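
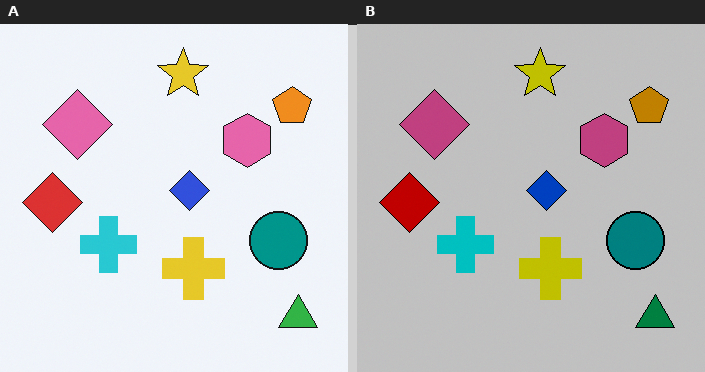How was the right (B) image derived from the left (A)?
Heavily posterized to just a handful of flat colors.

Each flat color has snapped to a coarser quantized level — most visibly, the near-white background has dropped to a flat grey.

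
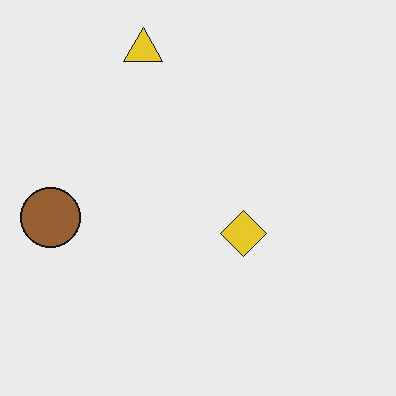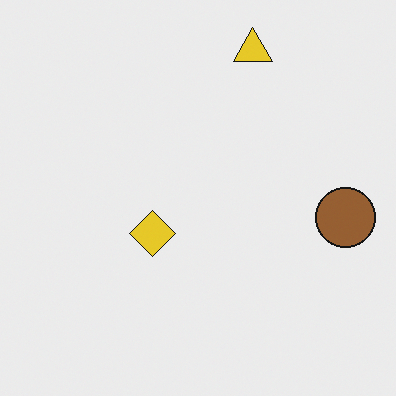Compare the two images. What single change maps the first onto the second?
The image was flipped horizontally (left ↔ right).

The brown circle is in the left of the first image and the right of the second — shapes on opposite sides of the vertical midline have swapped in a mirror flip.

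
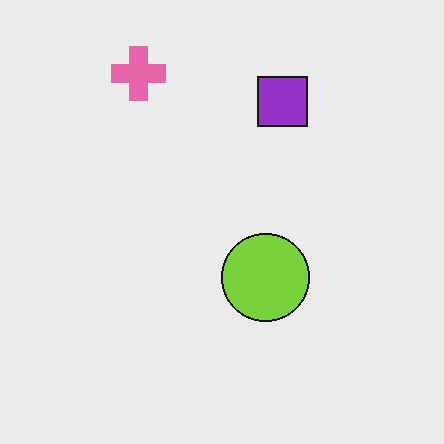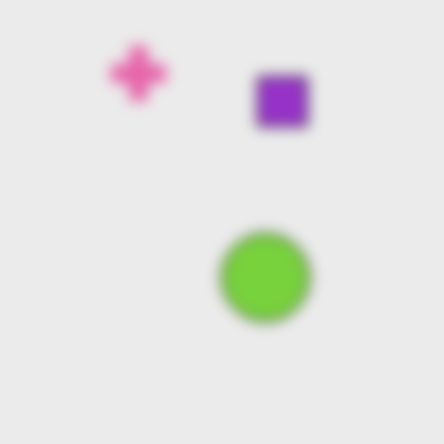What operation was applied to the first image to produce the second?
The image was heavily blurred.

Shape edges and outlines are uniformly softened across the whole image.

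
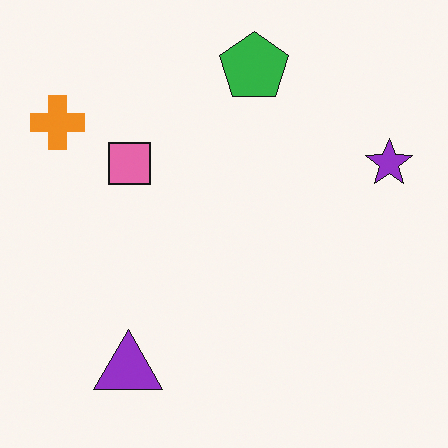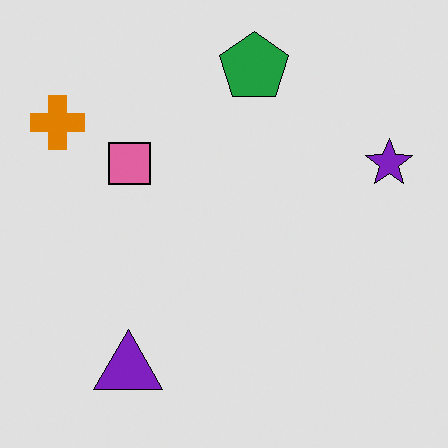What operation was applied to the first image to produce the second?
The second image is the first posterized to a reduced palette.

Each flat color has snapped to a coarser quantized level — most visibly, the near-white background has dropped to a flat grey.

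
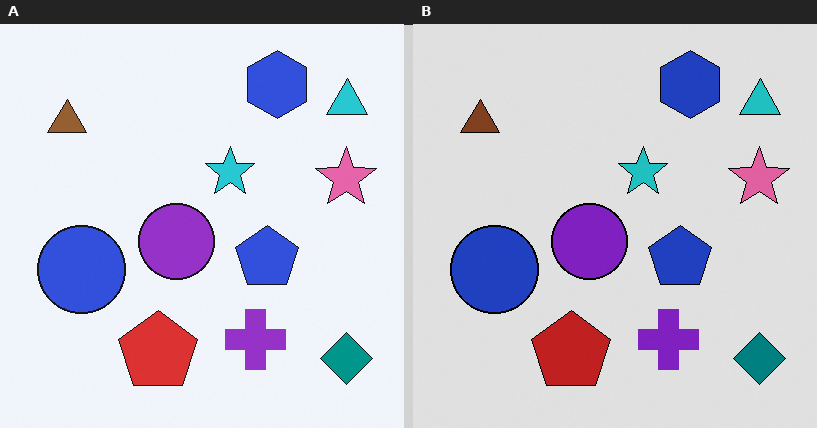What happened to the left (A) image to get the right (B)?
The transformation is: posterized to a reduced palette.

Each flat color has snapped to a coarser quantized level — most visibly, the near-white background has dropped to a flat grey.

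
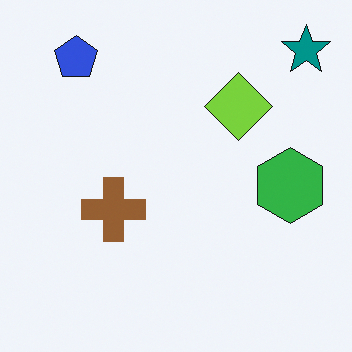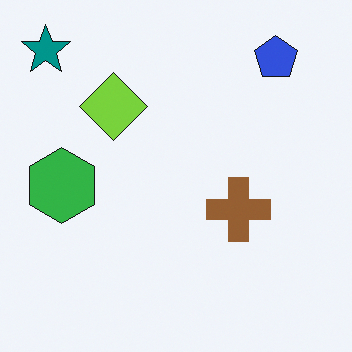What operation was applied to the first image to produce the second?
Flipped horizontally (left ↔ right).

The teal star is in the top-right of the first image and the top-left of the second — shapes on opposite sides of the vertical midline have swapped in a mirror flip.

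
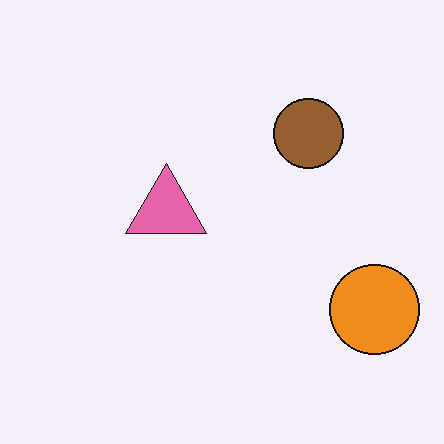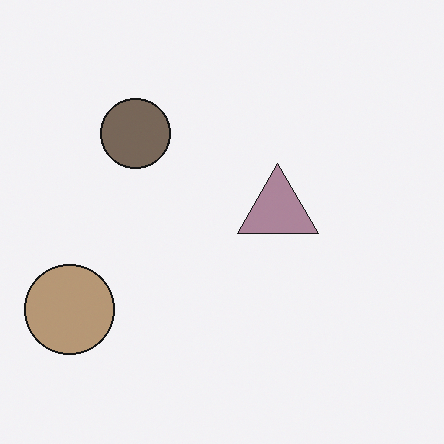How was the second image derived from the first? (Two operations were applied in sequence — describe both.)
The image was made much more muted (saturation change), then flipped horizontally (left ↔ right).

All colors are more muted and greyish — a global saturation change. The orange circle is in the bottom-right of the first image and the bottom-left of the second — shapes on opposite sides of the vertical midline have swapped in a mirror flip.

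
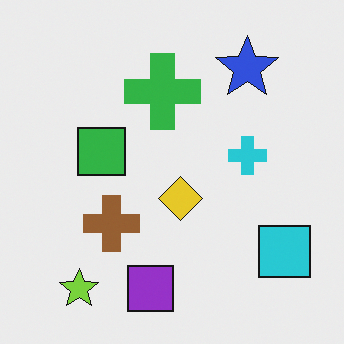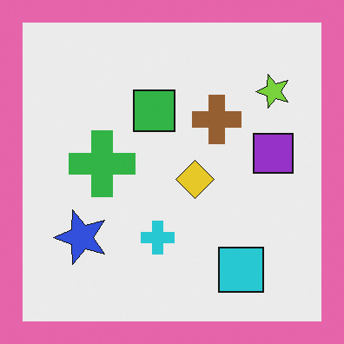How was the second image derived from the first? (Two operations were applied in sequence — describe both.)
The second image is the first transposed (reflected across the top-left ↔ bottom-right diagonal), then framed with a pink border.

Shapes have swapped their row and column positions — what was in the top-right is now in the bottom-left — a diagonal reflection. A solid pink frame runs around the edge of the second image, with the content slightly shrunk inside it.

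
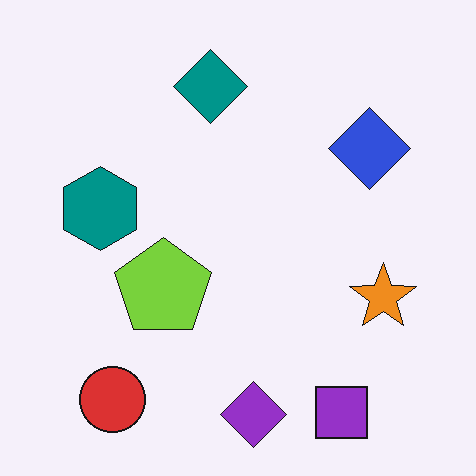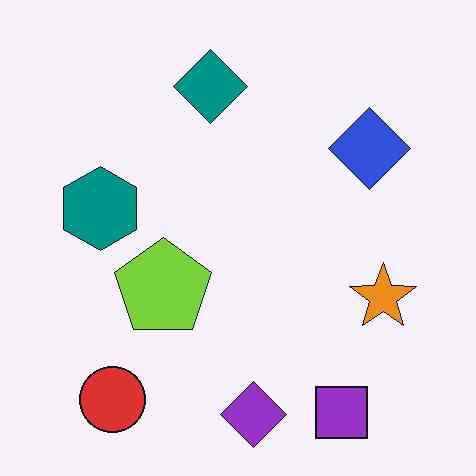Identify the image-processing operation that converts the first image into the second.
JPEG-compressed with visible artifacts.

Blocky 8×8 compression artifacts appear around shape edges and the flat background shows ringing — characteristic JPEG degradation.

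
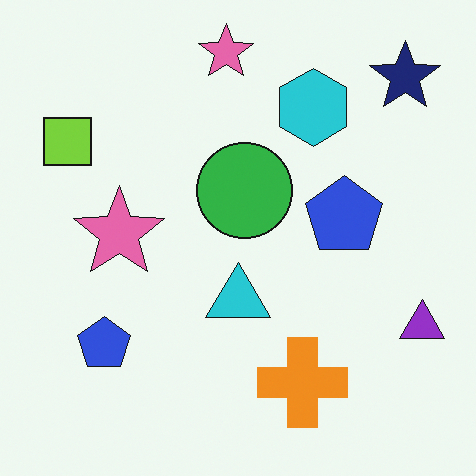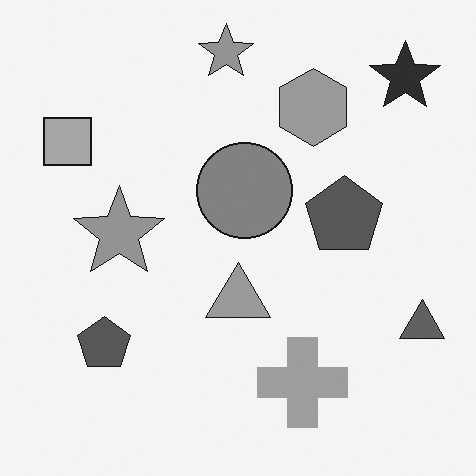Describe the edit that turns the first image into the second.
This is the original image converted to grayscale.

All color is removed — every shape is now a shade of grey.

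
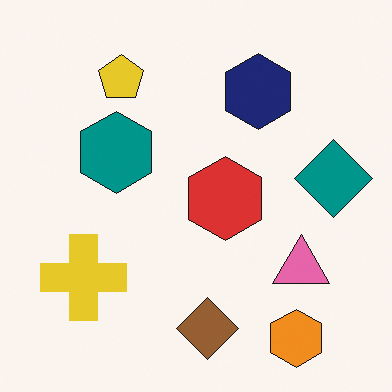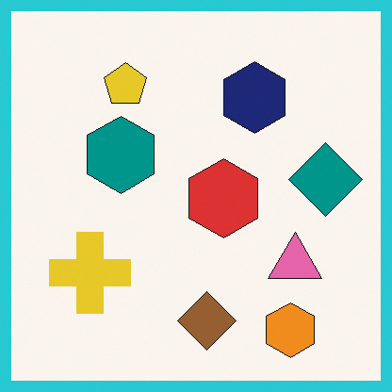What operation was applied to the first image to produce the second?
It was framed with a cyan border.

A solid cyan frame runs around the edge of the second image, with the content slightly shrunk inside it.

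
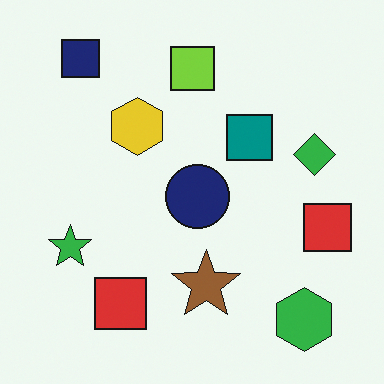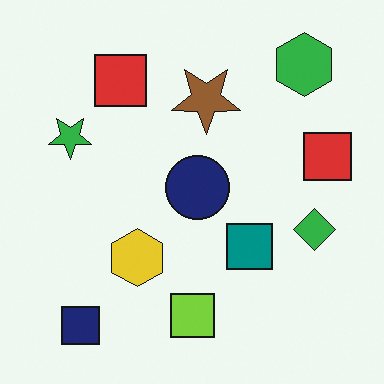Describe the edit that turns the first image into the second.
Flipped vertically (top ↔ bottom).

The navy square is in the top-left of the first image and the bottom-left of the second — shapes on opposite sides of the horizontal midline have swapped in a mirror flip.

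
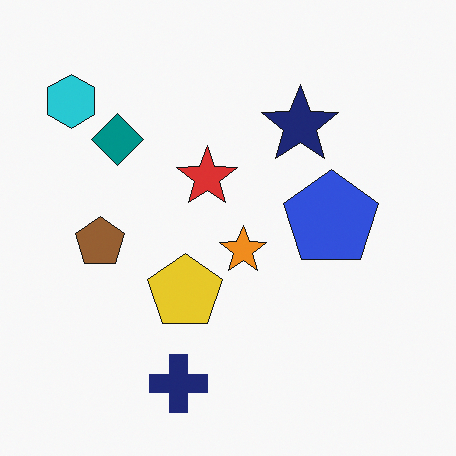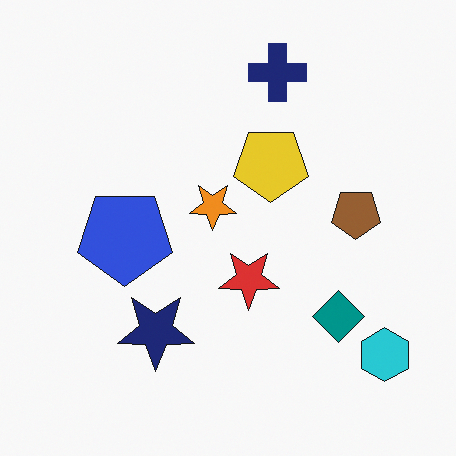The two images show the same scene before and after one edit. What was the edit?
The image was rotated 180°.

The cyan hexagon sits in the top-left of the first image and the bottom-right of the second — consistent with a whole-image 180° rotation.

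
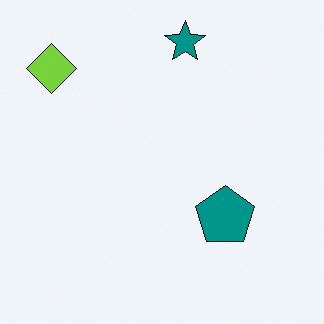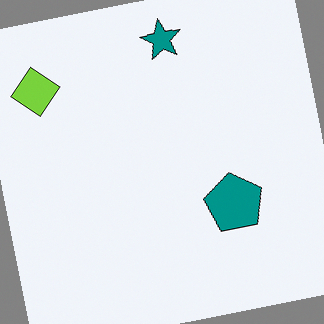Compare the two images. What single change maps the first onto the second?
The second image is the first rotated counter-clockwise by a few degrees.

Every shape is tilted by the same angle and the image corners show triangular fill wedges — a whole-image rotation by a non-right angle.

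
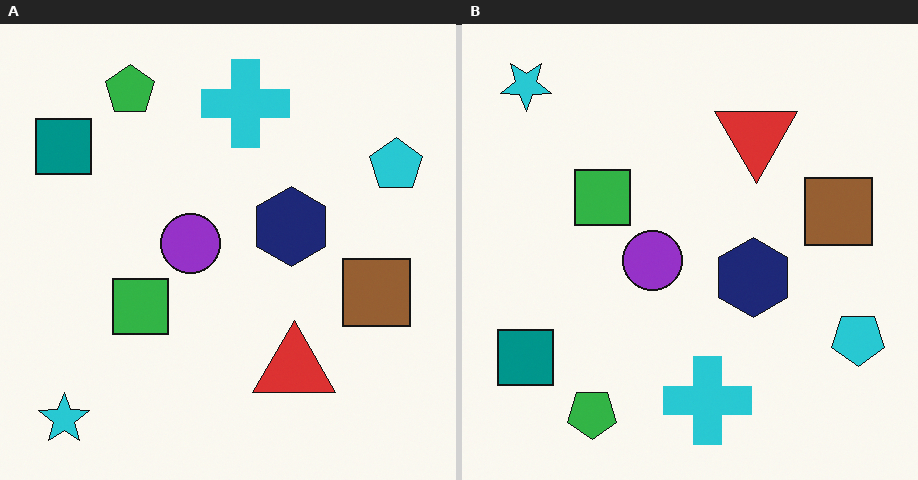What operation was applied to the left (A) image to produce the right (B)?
It was flipped vertically (top ↔ bottom).

The cyan star is in the bottom-left of the left (A) image and the top-left of the right (B) — shapes on opposite sides of the horizontal midline have swapped in a mirror flip.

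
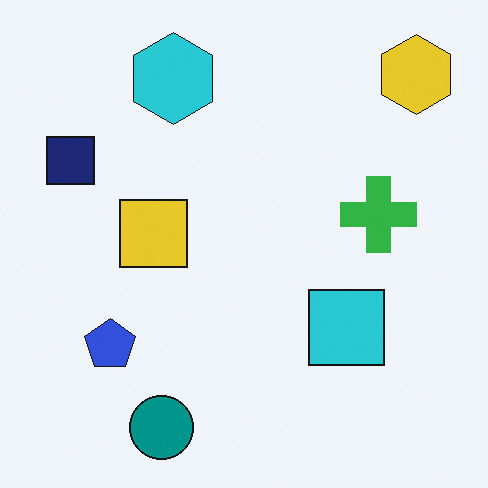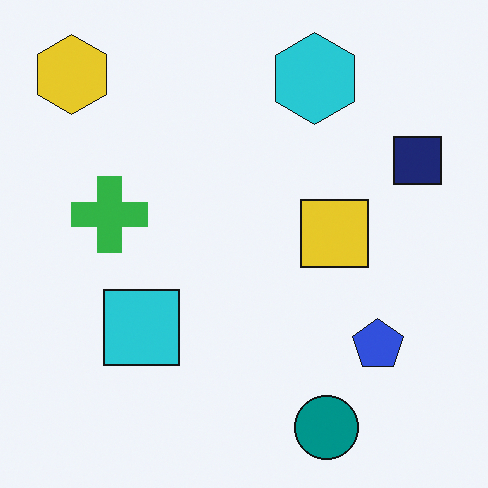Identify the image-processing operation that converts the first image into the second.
It was flipped horizontally (left ↔ right).

The navy square is in the top-left of the first image and the top-right of the second — shapes on opposite sides of the vertical midline have swapped in a mirror flip.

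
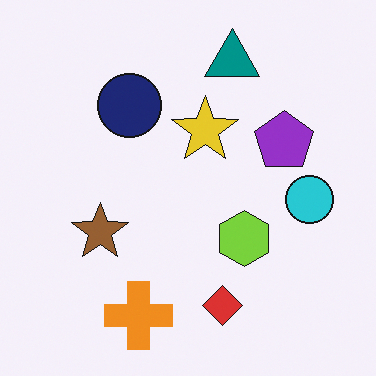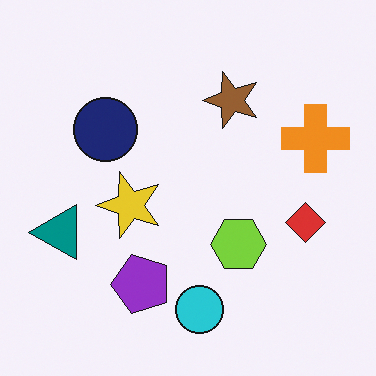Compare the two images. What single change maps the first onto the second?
The second image is the first transposed (reflected across the top-left ↔ bottom-right diagonal).

Shapes have swapped their row and column positions — what was in the top-right is now in the bottom-left — a diagonal reflection.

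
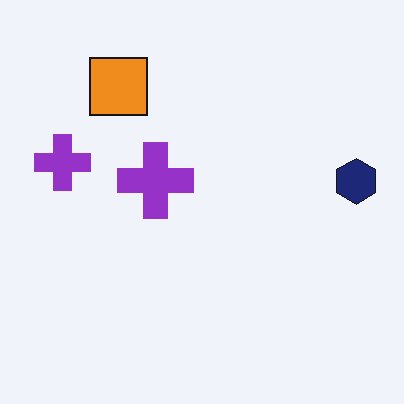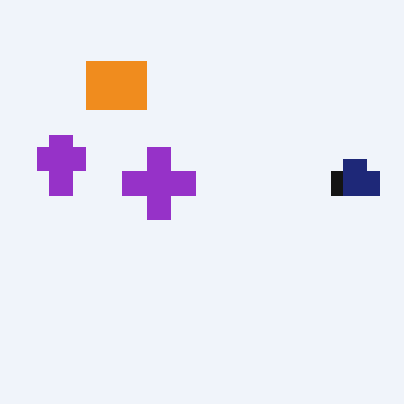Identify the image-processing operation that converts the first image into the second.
This is the original image heavily pixelated into large blocks.

Shapes are reduced to large square blocks; fine edges and outlines are lost — a downscale-then-upscale (mosaic) effect.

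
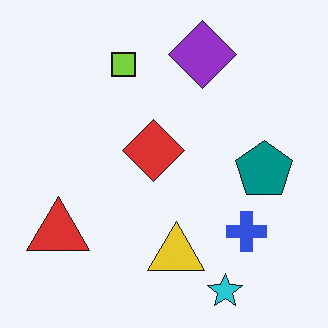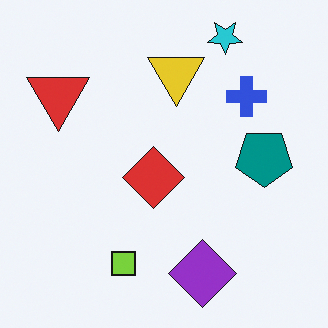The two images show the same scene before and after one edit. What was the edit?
The second image is the first flipped vertically (top ↔ bottom).

The cyan star is in the bottom-right of the first image and the top-right of the second — shapes on opposite sides of the horizontal midline have swapped in a mirror flip.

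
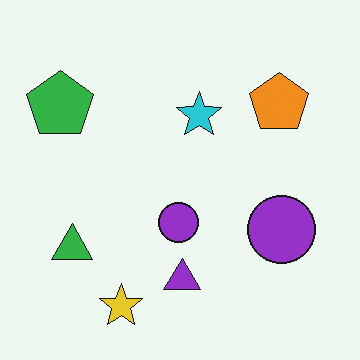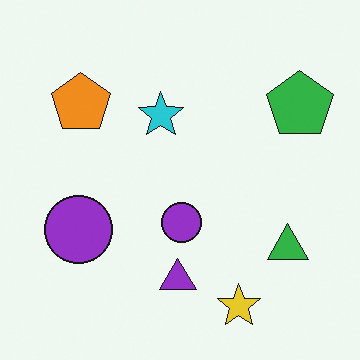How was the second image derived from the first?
The transformation is: flipped horizontally (left ↔ right).

The green pentagon is in the top-left of the first image and the top-right of the second — shapes on opposite sides of the vertical midline have swapped in a mirror flip.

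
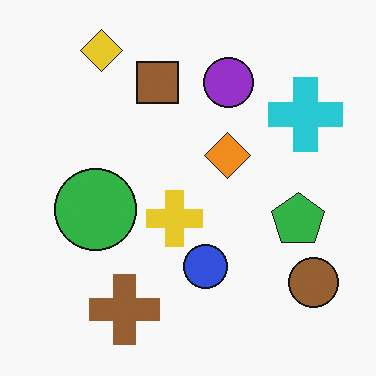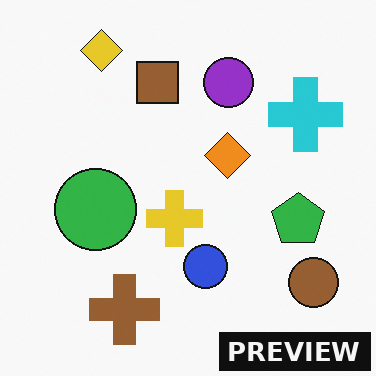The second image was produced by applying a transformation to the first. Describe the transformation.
The transformation is: watermarked with the text "PREVIEW" in the lower-right corner.

A dark label reading "PREVIEW" appears in the lower-right corner.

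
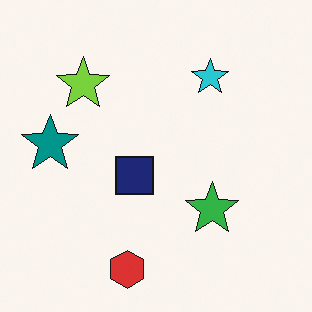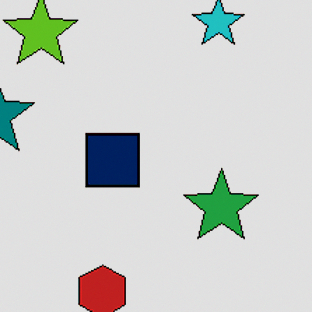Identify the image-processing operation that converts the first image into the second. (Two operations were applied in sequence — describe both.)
The image was cropped slightly and scaled back up, then posterized to a reduced palette.

The visible shapes are larger and the field of view is narrower; shapes near the original edges may be partly or wholly outside the frame — a crop-and-rescale. Each flat color has snapped to a coarser quantized level — most visibly, the near-white background has dropped to a flat grey.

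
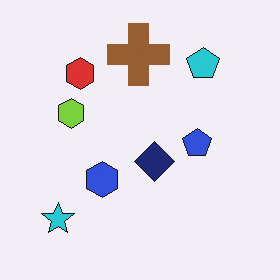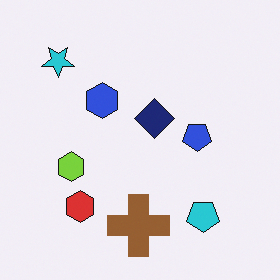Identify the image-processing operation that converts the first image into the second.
It was flipped vertically (top ↔ bottom).

The brown cross is in the top of the first image and the bottom of the second — shapes on opposite sides of the horizontal midline have swapped in a mirror flip.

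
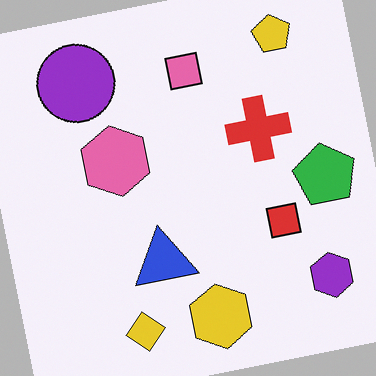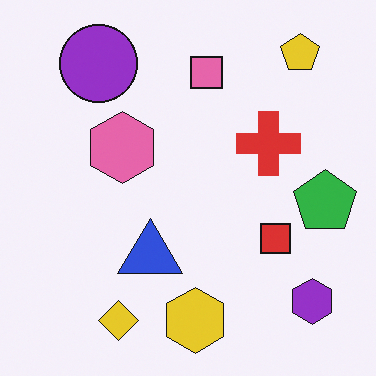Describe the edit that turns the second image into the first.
Rotated counter-clockwise by a slight angle.

Every shape is tilted by the same angle and the image corners show triangular fill wedges — a whole-image rotation by a non-right angle.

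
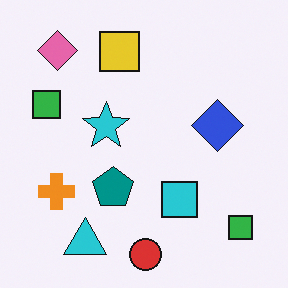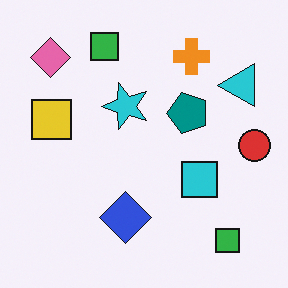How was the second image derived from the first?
Transposed (reflected across the top-left ↔ bottom-right diagonal).

Shapes have swapped their row and column positions — what was in the top-right is now in the bottom-left — a diagonal reflection.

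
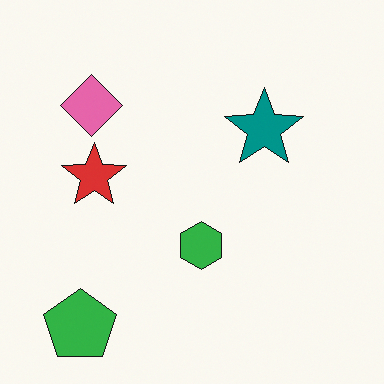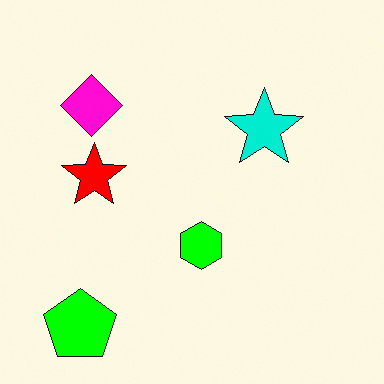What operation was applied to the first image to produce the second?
This is the original image made much more vivid (saturation change).

All colors are more vivid — a global saturation change.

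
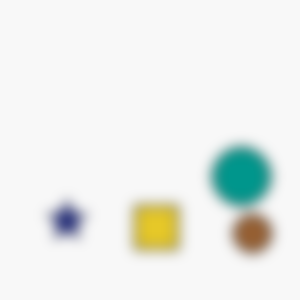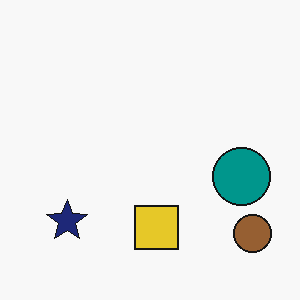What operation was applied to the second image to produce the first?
The transformation is: heavily blurred.

Shape edges and outlines are uniformly softened across the whole image.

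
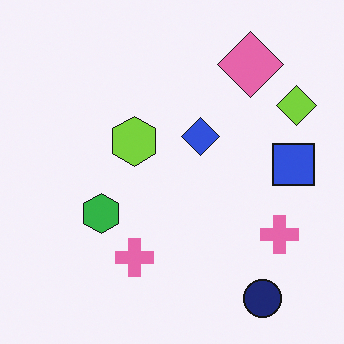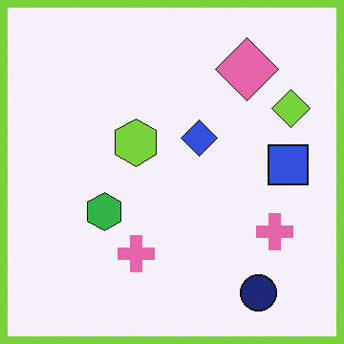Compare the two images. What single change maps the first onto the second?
The image was framed with a lime border.

A solid lime frame runs around the edge of the second image, with the content slightly shrunk inside it.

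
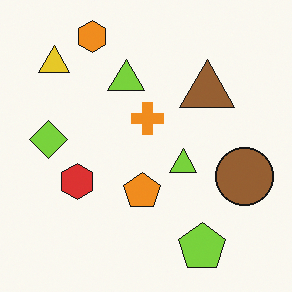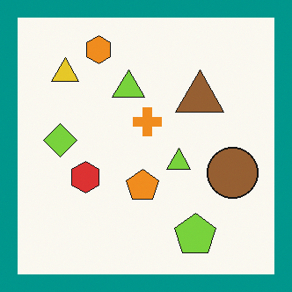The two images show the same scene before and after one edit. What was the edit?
The second image is the first framed with a teal border.

A solid teal frame runs around the edge of the second image, with the content slightly shrunk inside it.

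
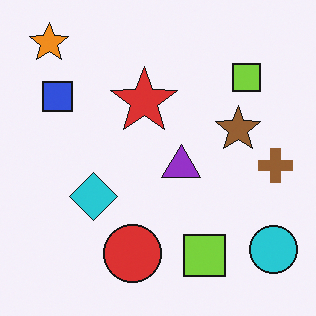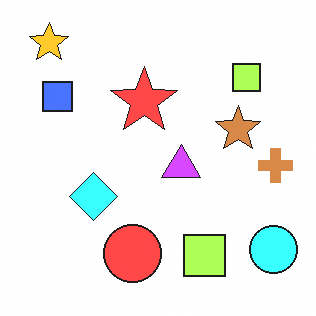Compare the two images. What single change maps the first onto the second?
The transformation is: noticeably brightened.

Every pixel — background and shapes alike — is uniformly brightened.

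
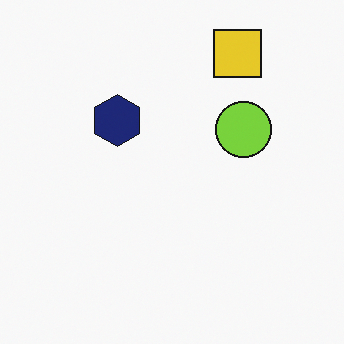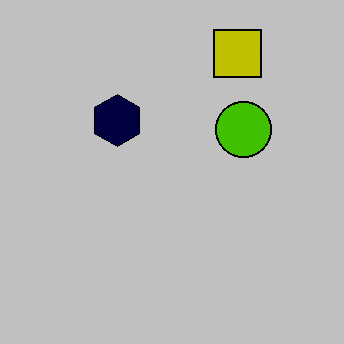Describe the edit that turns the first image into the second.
Heavily posterized to just a handful of flat colors.

Each flat color has snapped to a coarser quantized level — most visibly, the near-white background has dropped to a flat grey.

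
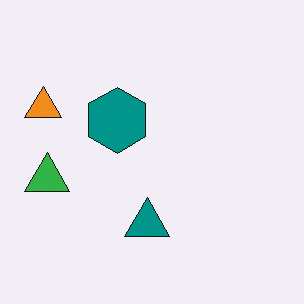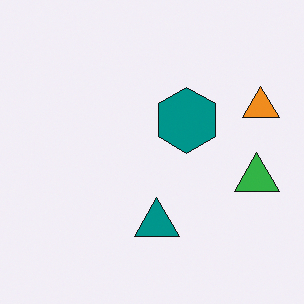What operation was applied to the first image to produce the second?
This is the original image flipped horizontally (left ↔ right).

The orange triangle is in the left of the first image and the right of the second — shapes on opposite sides of the vertical midline have swapped in a mirror flip.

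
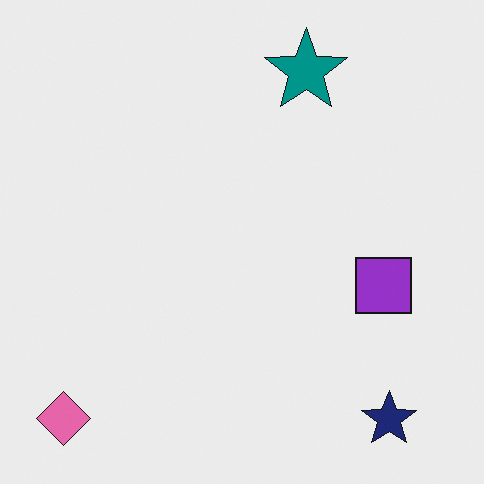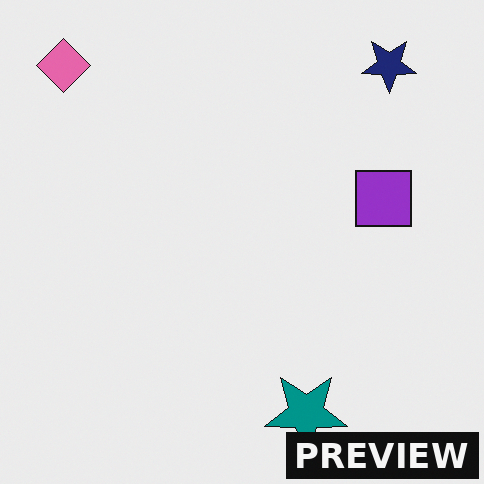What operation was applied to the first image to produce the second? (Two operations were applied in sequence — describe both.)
The transformation is: flipped vertically (top ↔ bottom), then watermarked with the text "PREVIEW" in the lower-right corner.

The navy star is in the bottom-right of the first image and the top-right of the second — shapes on opposite sides of the horizontal midline have swapped in a mirror flip. A dark label reading "PREVIEW" appears in the lower-right corner.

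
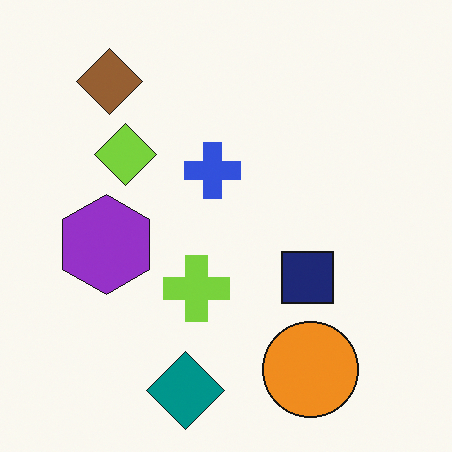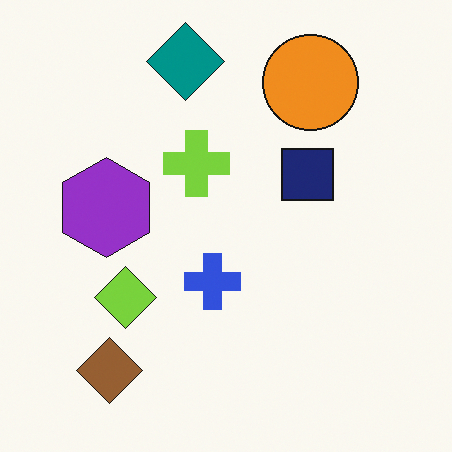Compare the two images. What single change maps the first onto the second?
The image was flipped vertically (top ↔ bottom).

The teal diamond is in the bottom of the first image and the top of the second — shapes on opposite sides of the horizontal midline have swapped in a mirror flip.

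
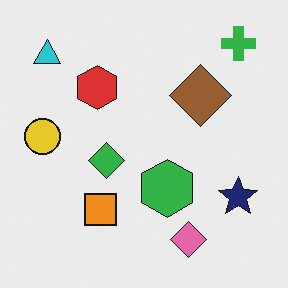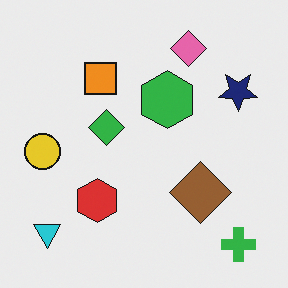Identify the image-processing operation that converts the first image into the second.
Flipped vertically (top ↔ bottom).

The green cross is in the top-right of the first image and the bottom-right of the second — shapes on opposite sides of the horizontal midline have swapped in a mirror flip.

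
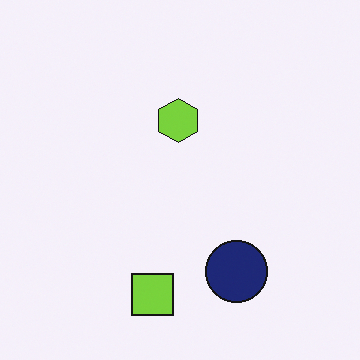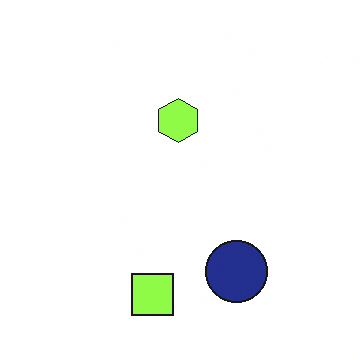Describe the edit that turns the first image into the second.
The image was slightly brightened.

Every pixel — background and shapes alike — is uniformly brightened.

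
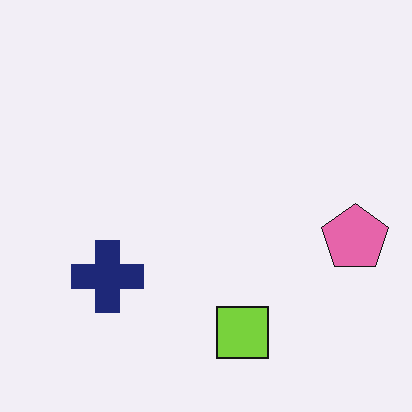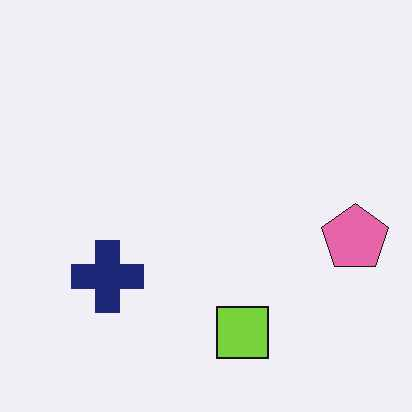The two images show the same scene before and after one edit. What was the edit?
The second image is the first JPEG-compressed with visible artifacts.

Blocky 8×8 compression artifacts appear around shape edges and the flat background shows ringing — characteristic JPEG degradation.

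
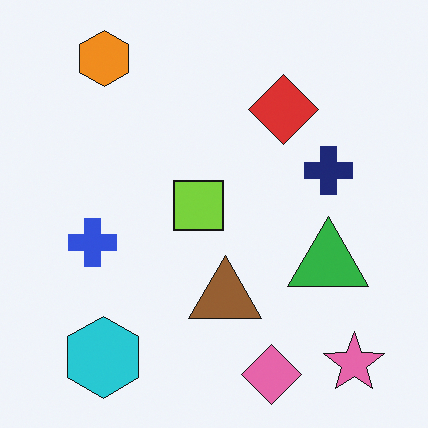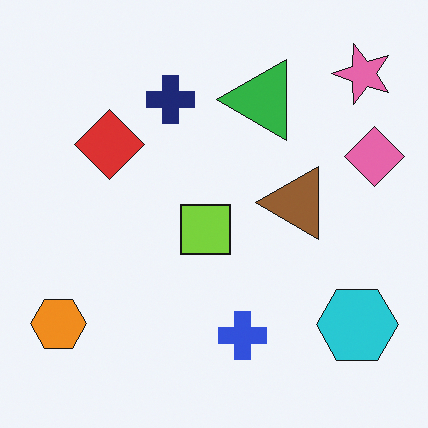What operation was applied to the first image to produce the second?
It was rotated 90° counter-clockwise.

The pink star sits in the bottom-right of the first image and the top-right of the second — consistent with a whole-image 90° counter-clockwise rotation.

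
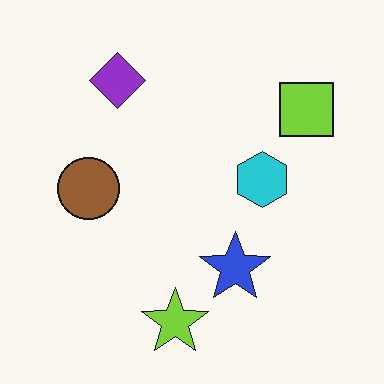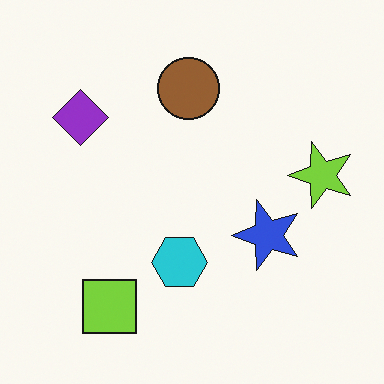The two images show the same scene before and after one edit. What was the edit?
It was transposed (reflected across the top-left ↔ bottom-right diagonal).

Shapes have swapped their row and column positions — what was in the top-right is now in the bottom-left — a diagonal reflection.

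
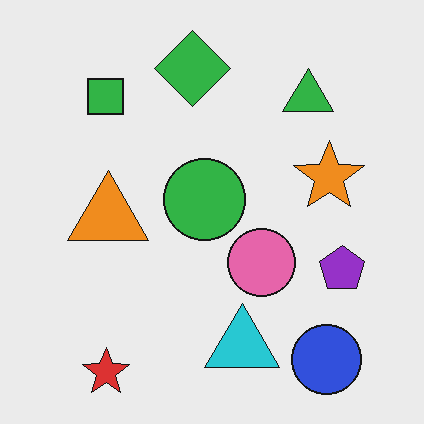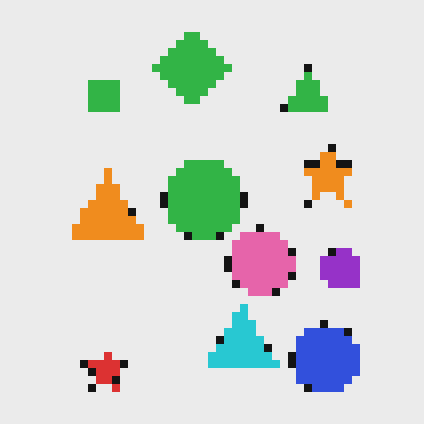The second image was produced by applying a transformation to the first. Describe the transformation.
This is the original image moderately pixelated.

Shapes are reduced to large square blocks; fine edges and outlines are lost — a downscale-then-upscale (mosaic) effect.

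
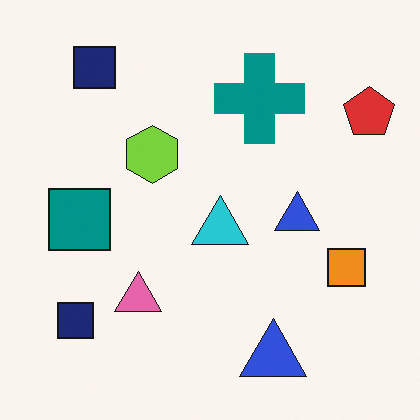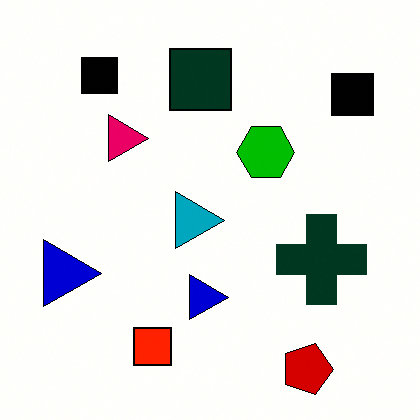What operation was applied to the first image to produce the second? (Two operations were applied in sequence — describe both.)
The transformation is: given much higher contrast, then rotated 90° clockwise.

Tones are pushed away from mid-grey across the whole image — a global contrast change. The red pentagon sits in the top-right of the first image and the bottom-right of the second — consistent with a whole-image 90° clockwise rotation.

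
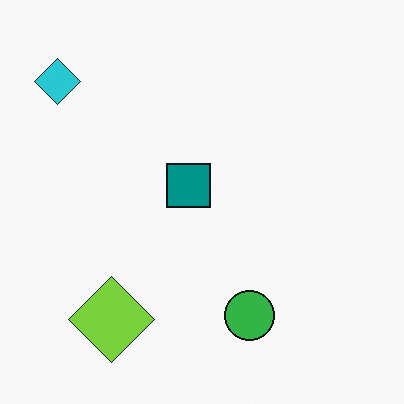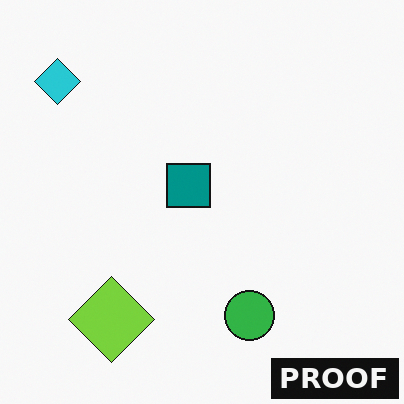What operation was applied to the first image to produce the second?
The transformation is: watermarked with the text "PROOF" in the lower-right corner.

A dark label reading "PROOF" appears in the lower-right corner.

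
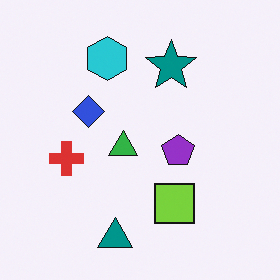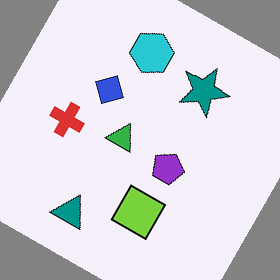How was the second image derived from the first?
The transformation is: rotated clockwise by a clearly visible amount.

Every shape is tilted by the same angle and the image corners show triangular fill wedges — a whole-image rotation by a non-right angle.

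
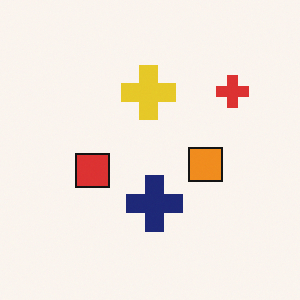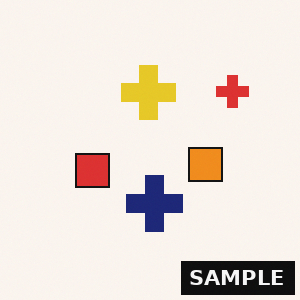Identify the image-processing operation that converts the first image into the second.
It was watermarked with the text "SAMPLE" in the lower-right corner.

A dark label reading "SAMPLE" appears in the lower-right corner.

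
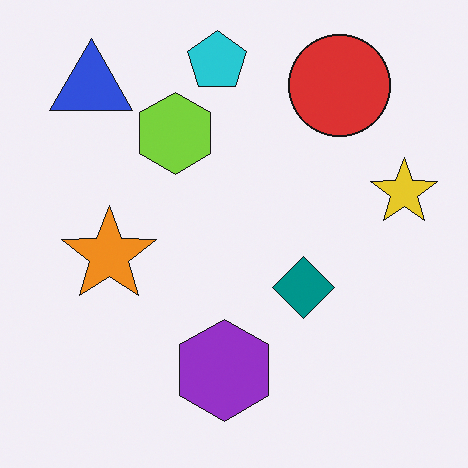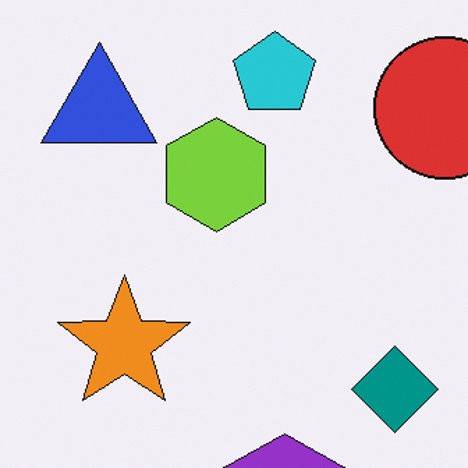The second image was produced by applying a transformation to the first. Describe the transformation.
The second image is the first cropped slightly and scaled back up.

The visible shapes are larger and the field of view is narrower; shapes near the original edges may be partly or wholly outside the frame — a crop-and-rescale.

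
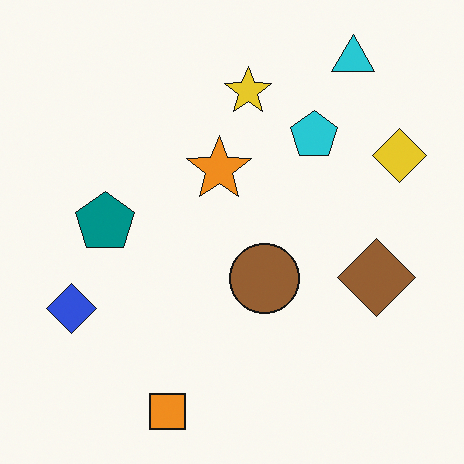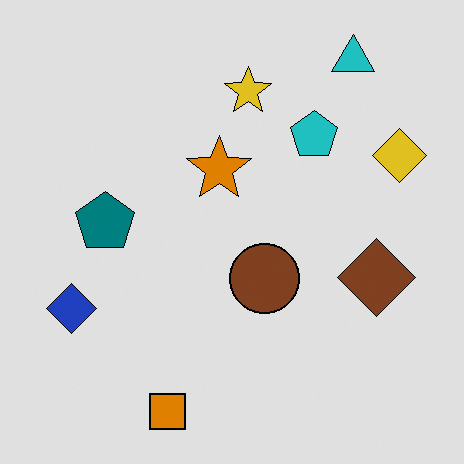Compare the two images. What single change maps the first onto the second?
This is the original image moderately posterized.

Each flat color has snapped to a coarser quantized level — most visibly, the near-white background has dropped to a flat grey.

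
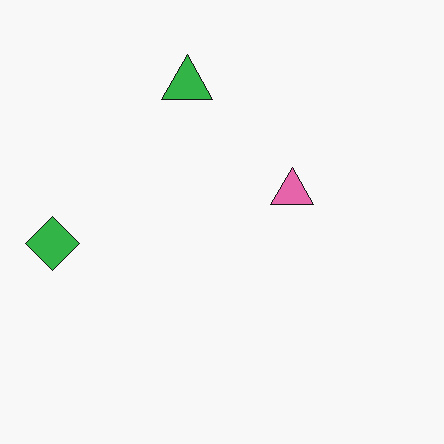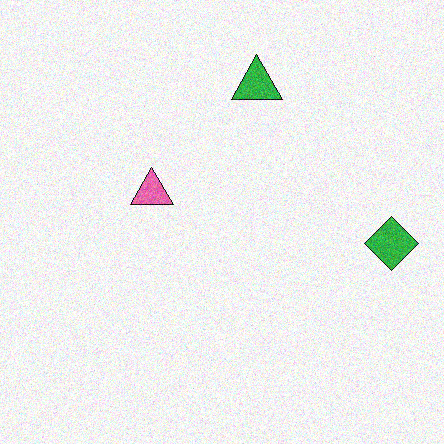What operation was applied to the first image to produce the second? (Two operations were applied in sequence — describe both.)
The transformation is: degraded with visible gaussian noise, then flipped horizontally (left ↔ right).

Random speckle covers the whole image, including the flat background. The green diamond is in the left of the first image and the right of the second — shapes on opposite sides of the vertical midline have swapped in a mirror flip.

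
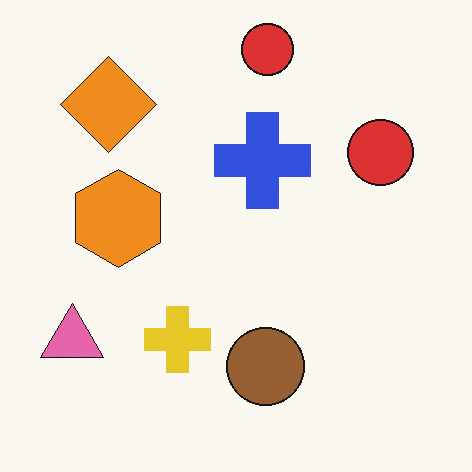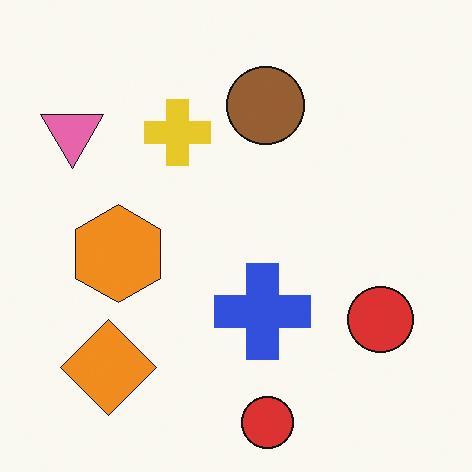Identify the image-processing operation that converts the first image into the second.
The second image is the first flipped vertically (top ↔ bottom).

The orange diamond is in the top-left of the first image and the bottom-left of the second — shapes on opposite sides of the horizontal midline have swapped in a mirror flip.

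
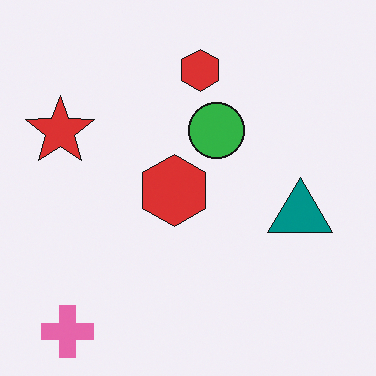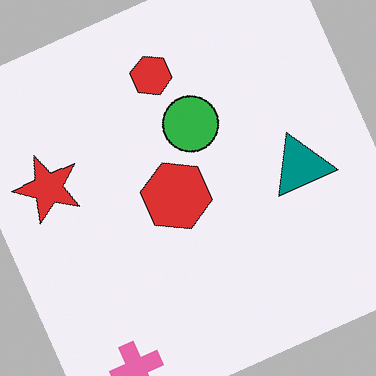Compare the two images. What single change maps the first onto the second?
This is the original image rotated counter-clockwise by a moderate amount.

Every shape is tilted by the same angle and the image corners show triangular fill wedges — a whole-image rotation by a non-right angle.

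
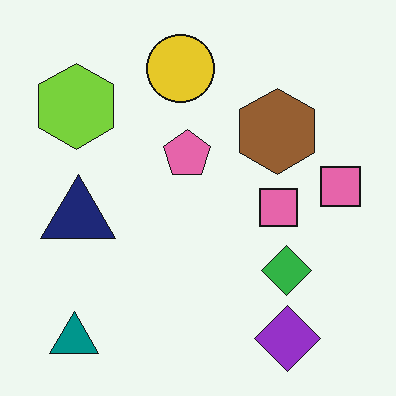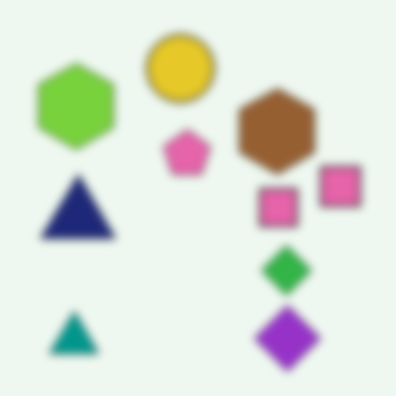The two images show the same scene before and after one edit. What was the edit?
The image was moderately blurred.

Shape edges and outlines are uniformly softened across the whole image.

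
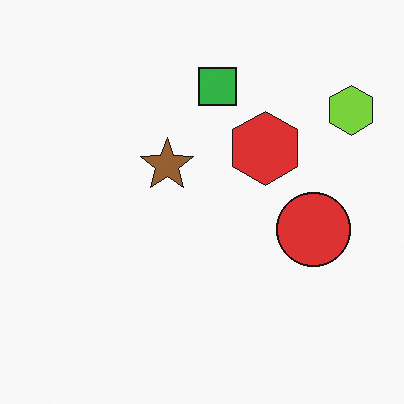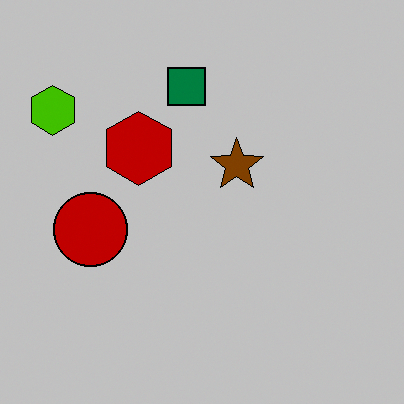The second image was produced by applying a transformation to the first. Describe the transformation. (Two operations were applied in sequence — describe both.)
It was flipped horizontally (left ↔ right), then heavily posterized to just a handful of flat colors.

The lime hexagon is in the top-right of the first image and the top-left of the second — shapes on opposite sides of the vertical midline have swapped in a mirror flip. Each flat color has snapped to a coarser quantized level — most visibly, the near-white background has dropped to a flat grey.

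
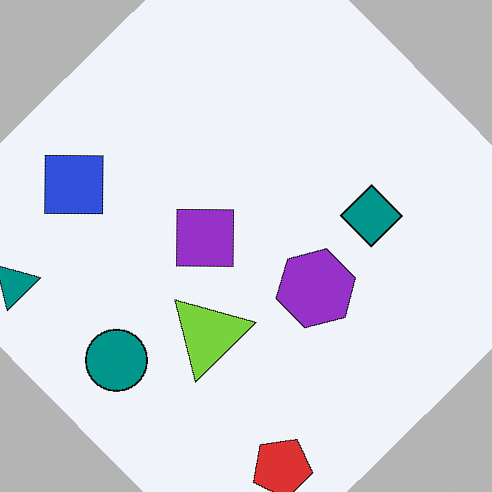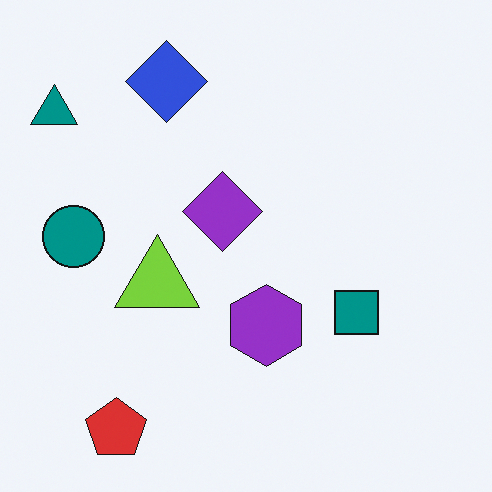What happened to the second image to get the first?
It was rotated counter-clockwise by a large amount — several tens of degrees.

Every shape is tilted by the same angle and the image corners show triangular fill wedges — a whole-image rotation by a non-right angle.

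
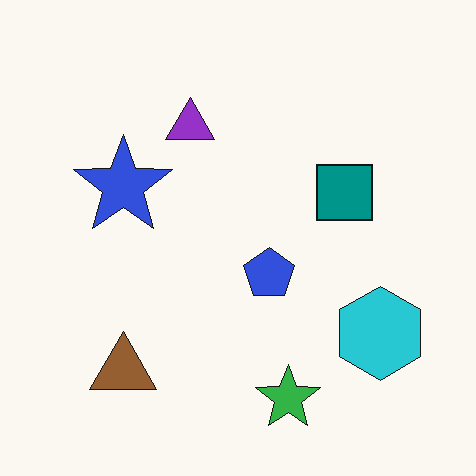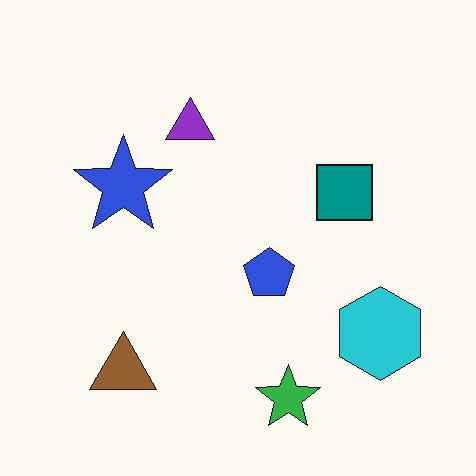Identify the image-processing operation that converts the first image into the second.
Given moderate JPEG compression.

Blocky 8×8 compression artifacts appear around shape edges and the flat background shows ringing — characteristic JPEG degradation.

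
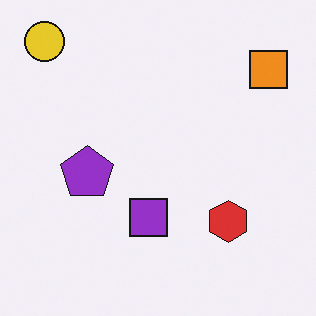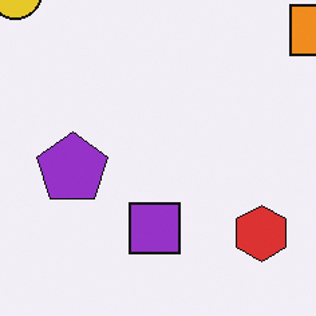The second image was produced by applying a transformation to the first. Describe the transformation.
Cropped slightly and scaled back up.

The visible shapes are larger and the field of view is narrower; shapes near the original edges may be partly or wholly outside the frame — a crop-and-rescale.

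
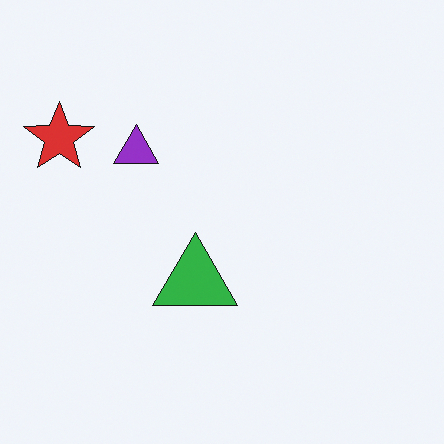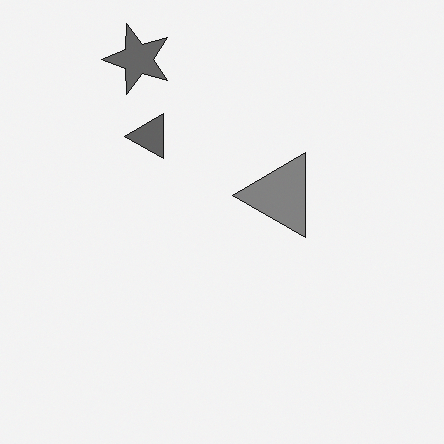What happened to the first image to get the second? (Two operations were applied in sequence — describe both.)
It was transposed (reflected across the top-left ↔ bottom-right diagonal), then converted to grayscale.

Shapes have swapped their row and column positions — what was in the top-right is now in the bottom-left — a diagonal reflection. All color is removed — every shape is now a shade of grey.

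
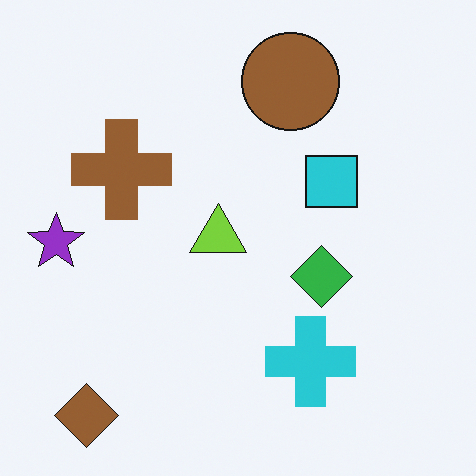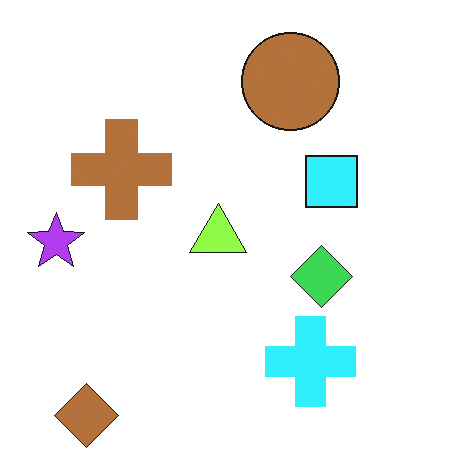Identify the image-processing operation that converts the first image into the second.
The image was slightly brightened.

Every pixel — background and shapes alike — is uniformly brightened.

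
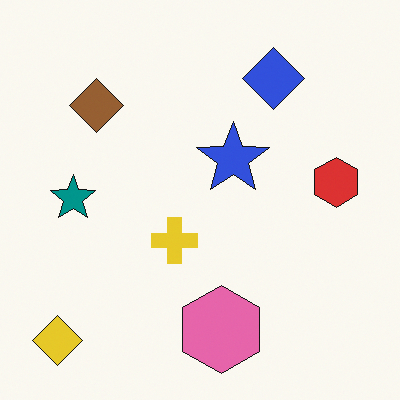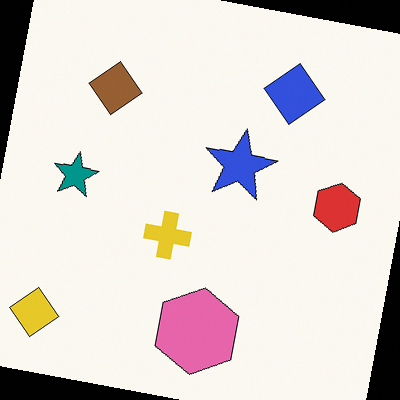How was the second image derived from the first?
It was rotated clockwise by a slight angle.

Every shape is tilted by the same angle and the image corners show triangular fill wedges — a whole-image rotation by a non-right angle.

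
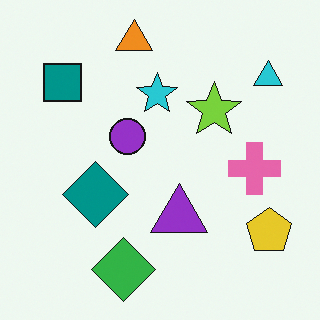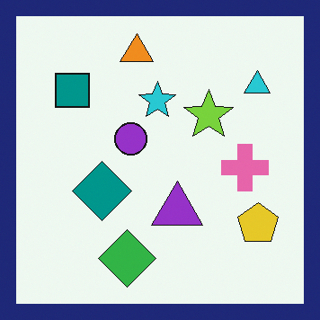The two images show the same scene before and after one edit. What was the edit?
The second image is the first framed with a navy border.

A solid navy frame runs around the edge of the second image, with the content slightly shrunk inside it.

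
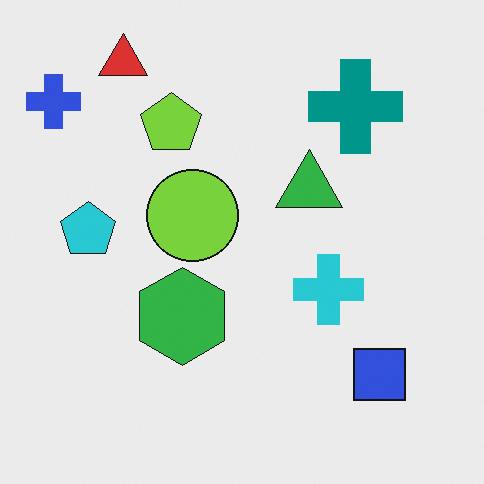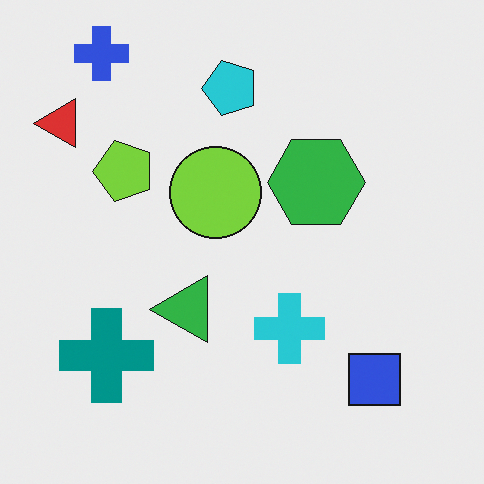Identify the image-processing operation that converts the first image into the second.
This is the original image transposed (reflected across the top-left ↔ bottom-right diagonal).

Shapes have swapped their row and column positions — what was in the top-right is now in the bottom-left — a diagonal reflection.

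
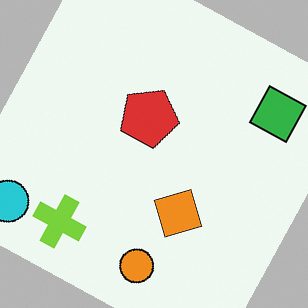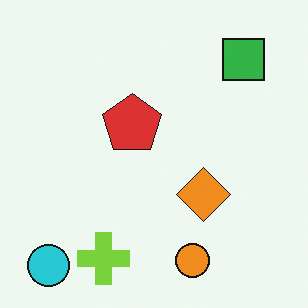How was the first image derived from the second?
It was rotated clockwise by a moderate amount.

Every shape is tilted by the same angle and the image corners show triangular fill wedges — a whole-image rotation by a non-right angle.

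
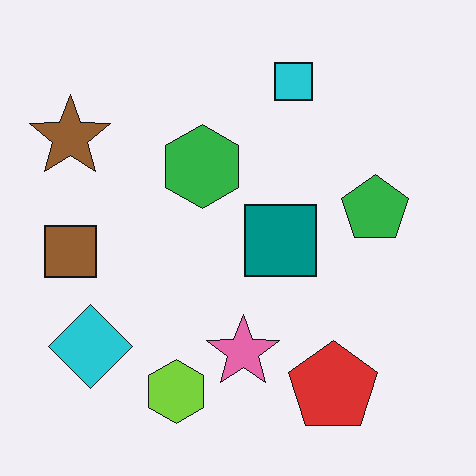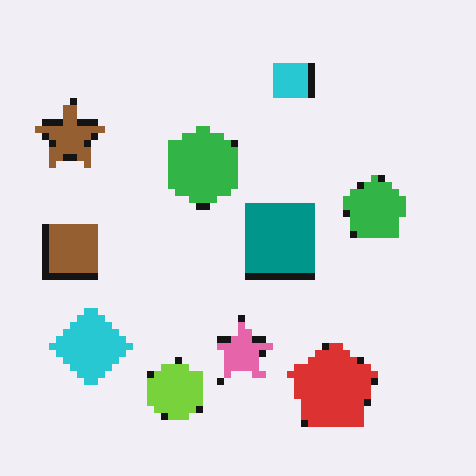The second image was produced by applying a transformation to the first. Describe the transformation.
The second image is the first moderately pixelated.

Shapes are reduced to large square blocks; fine edges and outlines are lost — a downscale-then-upscale (mosaic) effect.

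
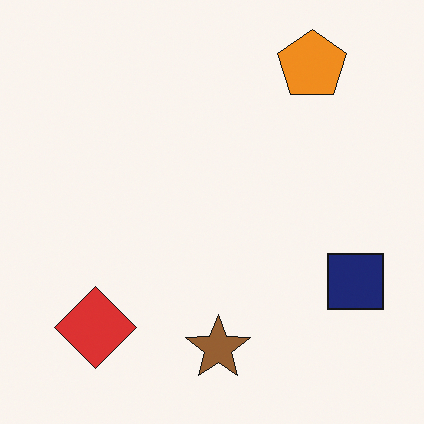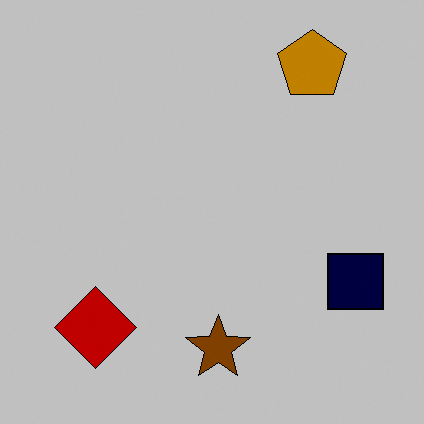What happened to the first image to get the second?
This is the original image aggressively posterized.

Each flat color has snapped to a coarser quantized level — most visibly, the near-white background has dropped to a flat grey.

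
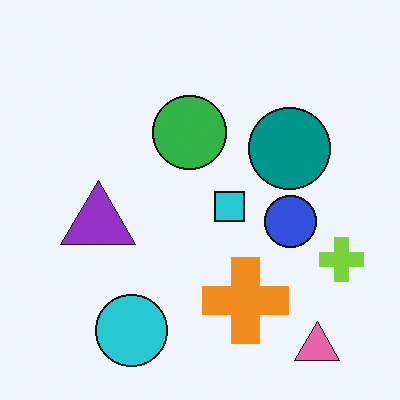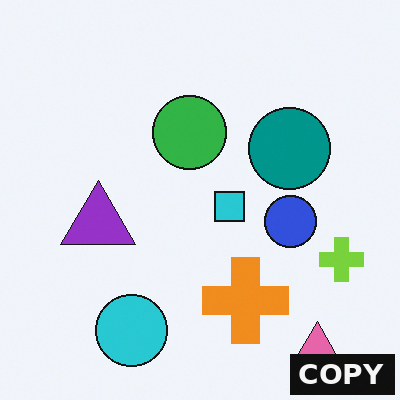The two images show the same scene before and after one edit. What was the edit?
It was watermarked with the text "COPY" in the lower-right corner.

A dark label reading "COPY" appears in the lower-right corner.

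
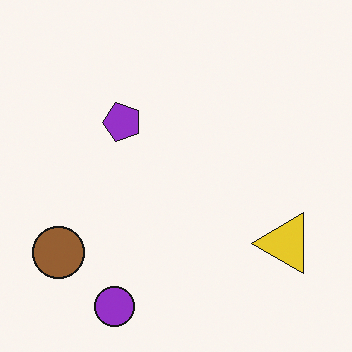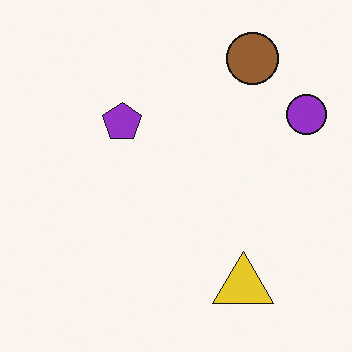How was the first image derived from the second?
The first image is the second transposed (reflected across the top-left ↔ bottom-right diagonal).

Shapes have swapped their row and column positions — what was in the top-right is now in the bottom-left — a diagonal reflection.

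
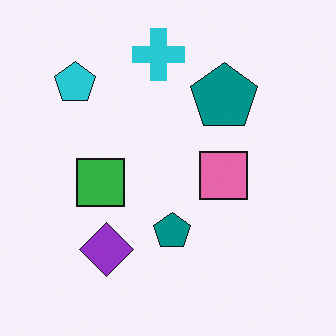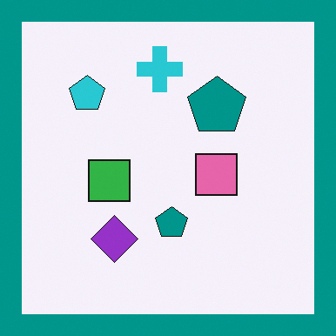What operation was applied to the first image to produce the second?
The image was framed with a teal border.

A solid teal frame runs around the edge of the second image, with the content slightly shrunk inside it.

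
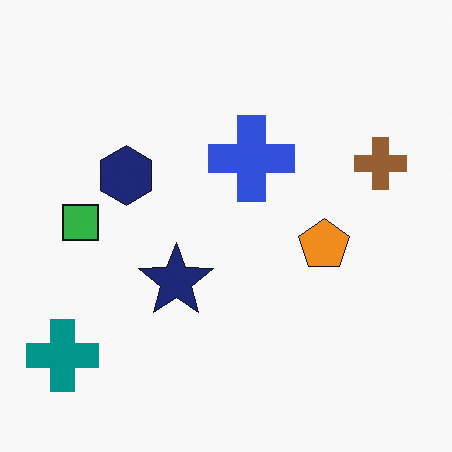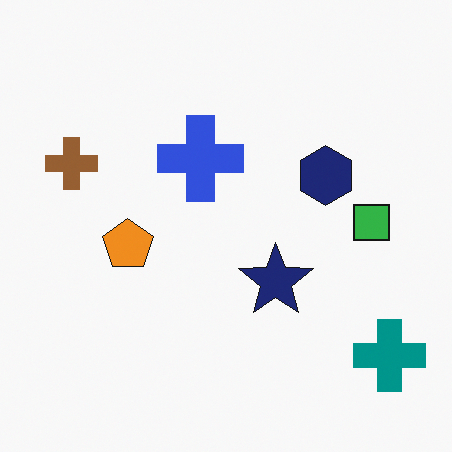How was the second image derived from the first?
It was flipped horizontally (left ↔ right).

The teal cross is in the bottom-left of the first image and the bottom-right of the second — shapes on opposite sides of the vertical midline have swapped in a mirror flip.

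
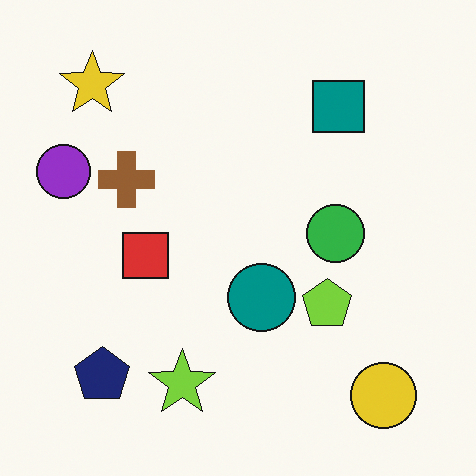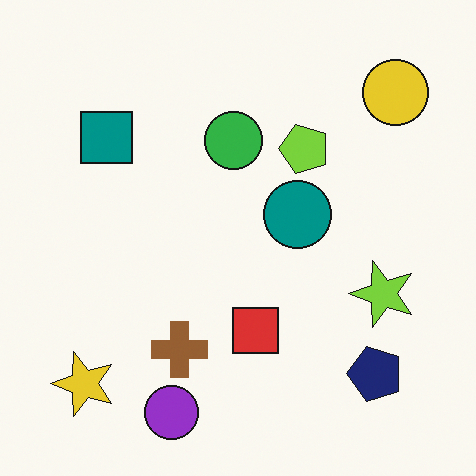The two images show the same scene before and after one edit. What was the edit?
The transformation is: rotated 90° counter-clockwise.

The yellow circle sits in the bottom-right of the first image and the top-right of the second — consistent with a whole-image 90° counter-clockwise rotation.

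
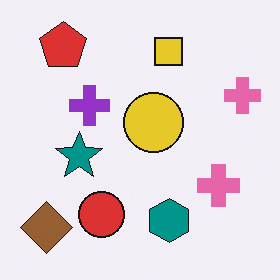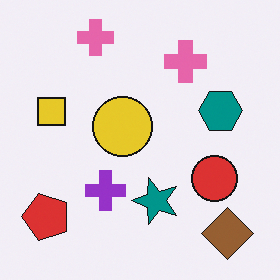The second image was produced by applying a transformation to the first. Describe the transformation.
The second image is the first rotated 90° counter-clockwise.

The brown diamond sits in the bottom-left of the first image and the bottom-right of the second — consistent with a whole-image 90° counter-clockwise rotation.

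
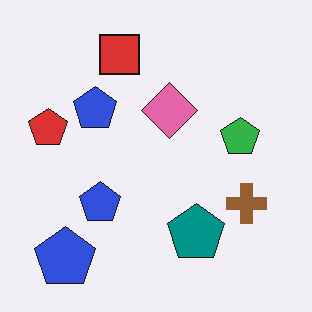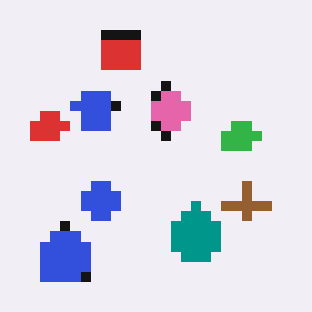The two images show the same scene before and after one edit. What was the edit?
Coarsely pixelated.

Shapes are reduced to large square blocks; fine edges and outlines are lost — a downscale-then-upscale (mosaic) effect.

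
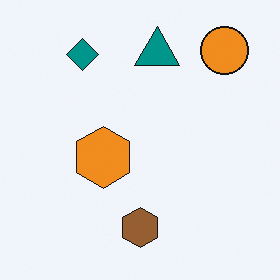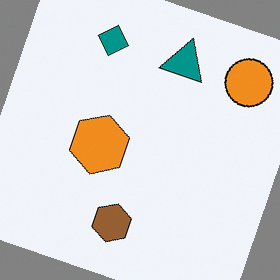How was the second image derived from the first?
This is the original image rotated clockwise by a moderate amount.

Every shape is tilted by the same angle and the image corners show triangular fill wedges — a whole-image rotation by a non-right angle.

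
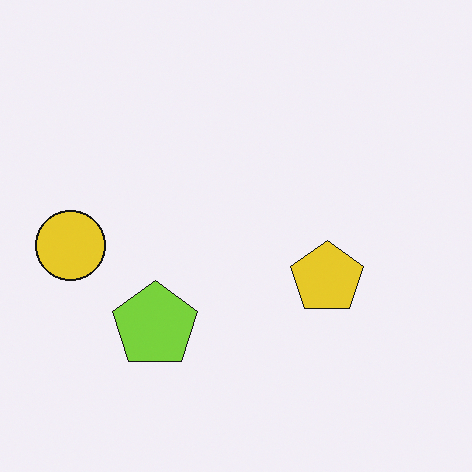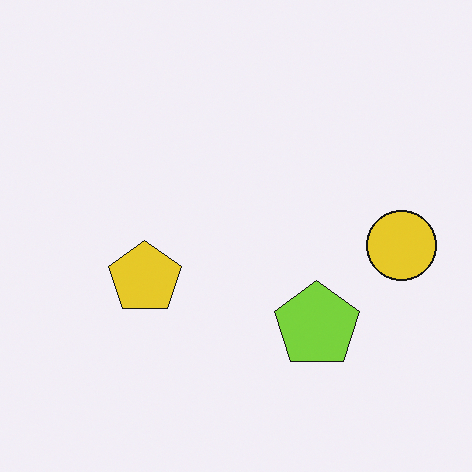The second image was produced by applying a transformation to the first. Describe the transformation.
The image was flipped horizontally (left ↔ right).

The yellow circle is in the left of the first image and the right of the second — shapes on opposite sides of the vertical midline have swapped in a mirror flip.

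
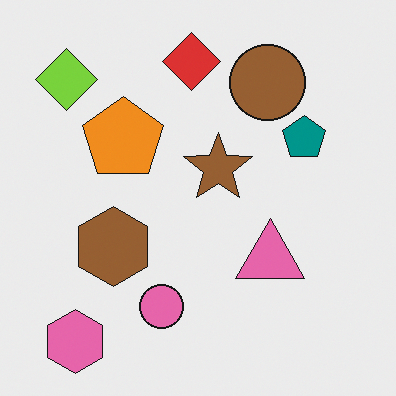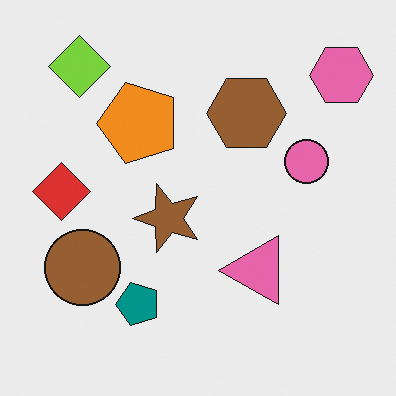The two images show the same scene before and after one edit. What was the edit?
The image was transposed (reflected across the top-left ↔ bottom-right diagonal).

Shapes have swapped their row and column positions — what was in the top-right is now in the bottom-left — a diagonal reflection.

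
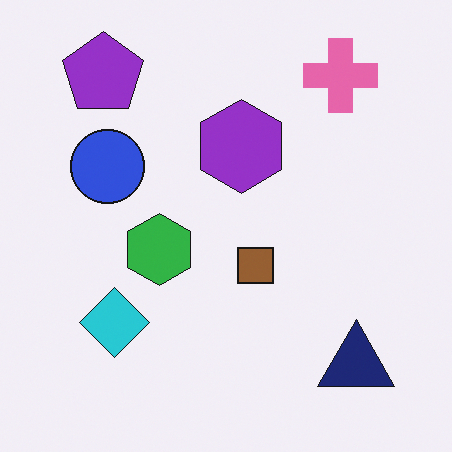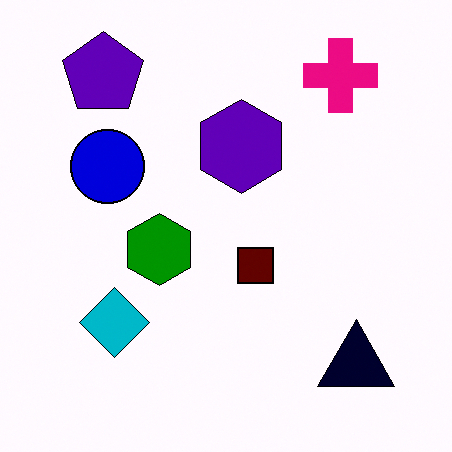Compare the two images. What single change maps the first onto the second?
It was given much higher contrast.

Tones are pushed away from mid-grey across the whole image — a global contrast change.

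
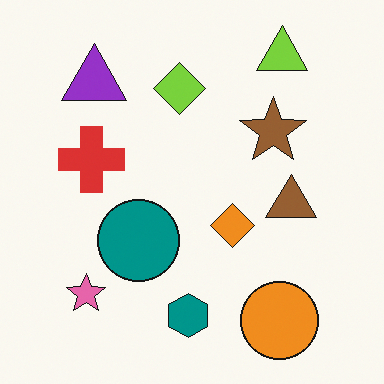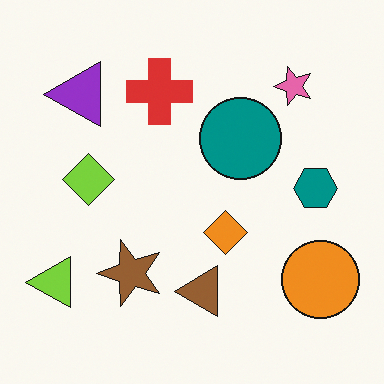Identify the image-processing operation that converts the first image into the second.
The second image is the first transposed (reflected across the top-left ↔ bottom-right diagonal).

Shapes have swapped their row and column positions — what was in the top-right is now in the bottom-left — a diagonal reflection.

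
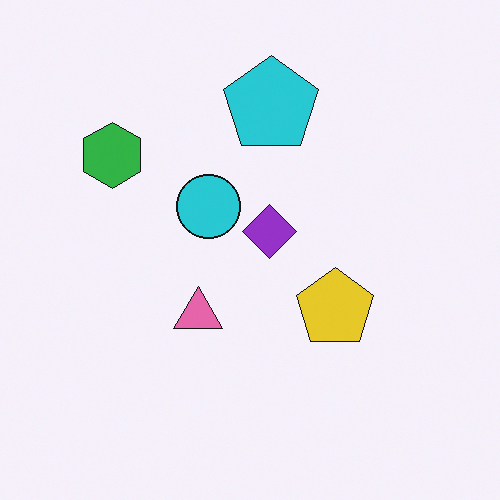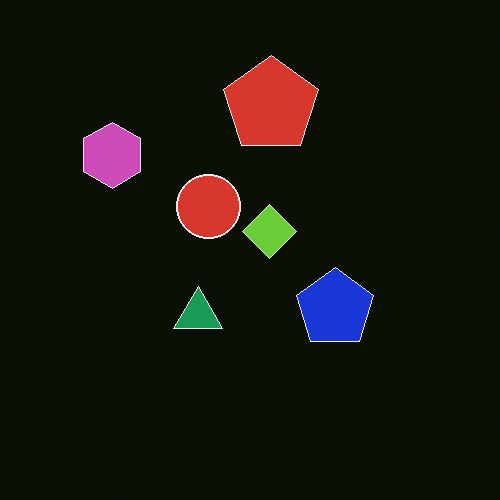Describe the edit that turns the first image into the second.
It was color-inverted (negative).

The light background has become dark and every shape's color is its complement — a photographic negative.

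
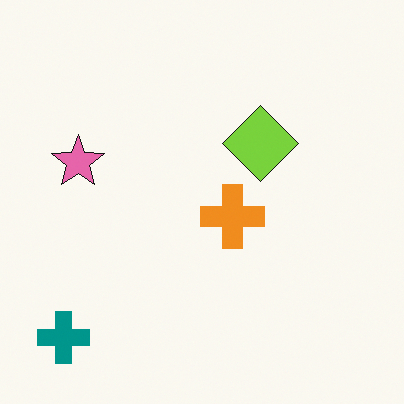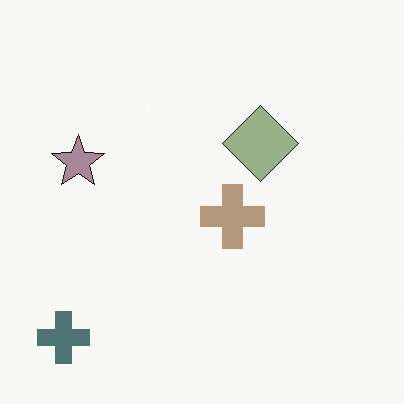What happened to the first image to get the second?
The transformation is: heavily desaturated.

All colors are more muted and greyish — a global saturation change.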